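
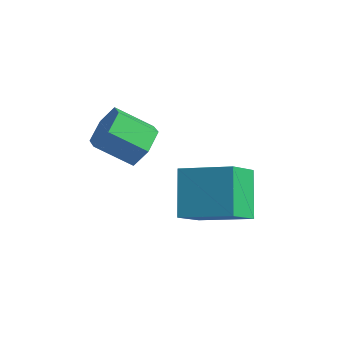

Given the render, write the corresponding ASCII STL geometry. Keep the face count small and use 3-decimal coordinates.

solid 
facet normal 0.733 0.411 -0.542
outer loop
vertex -2.223 -0.646 0.488
vertex -2.546 -0.909 -0.148
vertex -2.734 -0.222 0.118
endloop
endfacet
facet normal 0.103 0.721 0.685
outer loop
vertex -2.223 -0.646 0.488
vertex -2.734 -0.222 0.118
vertex -3.191 -1.188 1.204
endloop
endfacet
facet normal 0.102 0.722 0.685
outer loop
vertex -3.191 -1.188 1.204
vertex -2.734 -0.222 0.118
vertex -3.702 -0.764 0.833
endloop
endfacet
facet normal -0.734 -0.410 0.542
outer loop
vertex -3.191 -1.188 1.204
vertex -3.702 -0.764 0.833
vertex -3.514 -1.451 0.568
endloop
endfacet
facet normal 0.733 0.411 -0.542
outer loop
vertex -2.734 -0.222 0.118
vertex -2.546 -0.909 -0.148
vertex -3.057 -0.485 -0.518
endloop
endfacet
facet normal -0.531 0.844 -0.079
outer loop
vertex -2.734 -0.222 0.118
vertex -3.057 -0.485 -0.518
vertex -3.702 -0.764 0.833
endloop
endfacet
facet normal -0.531 0.844 -0.079
outer loop
vertex -3.702 -0.764 0.833
vertex -3.057 -0.485 -0.518
vertex -4.025 -1.027 0.197
endloop
endfacet
facet normal -0.734 -0.410 0.542
outer loop
vertex -3.702 -0.764 0.833
vertex -4.025 -1.027 0.197
vertex -3.514 -1.451 0.568
endloop
endfacet
facet normal 0.733 0.411 -0.542
outer loop
vertex -3.057 -0.485 -0.518
vertex -2.546 -0.909 -0.148
vertex -2.869 -1.172 -0.784
endloop
endfacet
facet normal -0.633 0.123 -0.764
outer loop
vertex -3.057 -0.485 -0.518
vertex -2.869 -1.172 -0.784
vertex -4.025 -1.027 0.197
endloop
endfacet
facet normal -0.633 0.121 -0.764
outer loop
vertex -4.025 -1.027 0.197
vertex -2.869 -1.172 -0.784
vertex -3.837 -1.714 -0.068
endloop
endfacet
facet normal -0.734 -0.410 0.542
outer loop
vertex -4.025 -1.027 0.197
vertex -3.837 -1.714 -0.068
vertex -3.514 -1.451 0.568
endloop
endfacet
facet normal 0.734 0.410 -0.542
outer loop
vertex -2.869 -1.172 -0.784
vertex -2.546 -0.909 -0.148
vertex -2.358 -1.596 -0.413
endloop
endfacet
facet normal -0.102 -0.722 -0.684
outer loop
vertex -2.869 -1.172 -0.784
vertex -2.358 -1.596 -0.413
vertex -3.837 -1.714 -0.068
endloop
endfacet
facet normal -0.102 -0.721 -0.685
outer loop
vertex -3.837 -1.714 -0.068
vertex -2.358 -1.596 -0.413
vertex -3.326 -2.138 0.302
endloop
endfacet
facet normal -0.733 -0.411 0.542
outer loop
vertex -3.837 -1.714 -0.068
vertex -3.326 -2.138 0.302
vertex -3.514 -1.451 0.568
endloop
endfacet
facet normal 0.734 0.410 -0.542
outer loop
vertex -2.358 -1.596 -0.413
vertex -2.546 -0.909 -0.148
vertex -2.035 -1.333 0.223
endloop
endfacet
facet normal 0.531 -0.844 0.079
outer loop
vertex -2.358 -1.596 -0.413
vertex -2.035 -1.333 0.223
vertex -3.326 -2.138 0.302
endloop
endfacet
facet normal 0.531 -0.844 0.079
outer loop
vertex -3.326 -2.138 0.302
vertex -2.035 -1.333 0.223
vertex -3.003 -1.875 0.938
endloop
endfacet
facet normal -0.733 -0.411 0.542
outer loop
vertex -3.326 -2.138 0.302
vertex -3.003 -1.875 0.938
vertex -3.514 -1.451 0.568
endloop
endfacet
facet normal 0.734 0.410 -0.542
outer loop
vertex -2.035 -1.333 0.223
vertex -2.546 -0.909 -0.148
vertex -2.223 -0.646 0.488
endloop
endfacet
facet normal 0.633 -0.122 0.765
outer loop
vertex -2.035 -1.333 0.223
vertex -2.223 -0.646 0.488
vertex -3.003 -1.875 0.938
endloop
endfacet
facet normal 0.634 -0.122 0.764
outer loop
vertex -3.003 -1.875 0.938
vertex -2.223 -0.646 0.488
vertex -3.191 -1.188 1.204
endloop
endfacet
facet normal -0.733 -0.411 0.542
outer loop
vertex -3.003 -1.875 0.938
vertex -3.191 -1.188 1.204
vertex -3.514 -1.451 0.568
endloop
endfacet
facet normal -0.881 -0.318 -0.351
outer loop
vertex -2.017 -0.043 -1.566
vertex -1.996 0.931 -2.501
vertex -1.246 -1.046 -2.594
endloop
endfacet
facet normal -0.016 -0.722 0.692
outer loop
vertex 0.296 -0.491 -1.979
vertex -2.017 -0.043 -1.566
vertex -1.246 -1.046 -2.594
endloop
endfacet
facet normal -0.881 -0.318 -0.352
outer loop
vertex -1.246 -1.046 -2.594
vertex -1.996 0.931 -2.501
vertex -1.224 -0.072 -3.528
endloop
endfacet
facet normal 0.473 -0.615 -0.631
outer loop
vertex -1.224 -0.072 -3.528
vertex 0.296 -0.491 -1.979
vertex -1.246 -1.046 -2.594
endloop
endfacet
facet normal -0.473 0.615 0.630
outer loop
vertex -2.017 -0.043 -1.566
vertex -0.454 1.486 -1.886
vertex -1.996 0.931 -2.501
endloop
endfacet
facet normal -0.016 -0.721 0.692
outer loop
vertex -0.476 0.512 -0.952
vertex -2.017 -0.043 -1.566
vertex 0.296 -0.491 -1.979
endloop
endfacet
facet normal -0.473 0.615 0.631
outer loop
vertex -0.476 0.512 -0.952
vertex -0.454 1.486 -1.886
vertex -2.017 -0.043 -1.566
endloop
endfacet
facet normal 0.016 0.721 -0.692
outer loop
vertex -1.996 0.931 -2.501
vertex -0.454 1.486 -1.886
vertex -1.224 -0.072 -3.528
endloop
endfacet
facet normal 0.473 -0.615 -0.631
outer loop
vertex 0.317 0.483 -2.914
vertex 0.296 -0.491 -1.979
vertex -1.224 -0.072 -3.528
endloop
endfacet
facet normal 0.016 0.722 -0.692
outer loop
vertex -1.224 -0.072 -3.528
vertex -0.454 1.486 -1.886
vertex 0.317 0.483 -2.914
endloop
endfacet
facet normal 0.881 0.318 0.351
outer loop
vertex 0.317 0.483 -2.914
vertex -0.476 0.512 -0.952
vertex 0.296 -0.491 -1.979
endloop
endfacet
facet normal 0.881 0.317 0.351
outer loop
vertex -0.454 1.486 -1.886
vertex -0.476 0.512 -0.952
vertex 0.317 0.483 -2.914
endloop
endfacet

endsolid


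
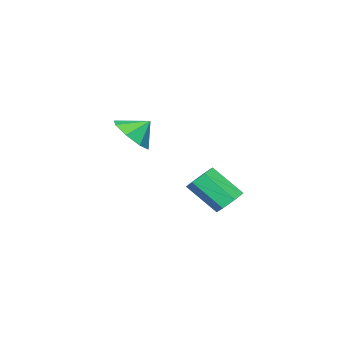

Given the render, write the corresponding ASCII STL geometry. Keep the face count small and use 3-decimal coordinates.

solid 
facet normal 0.557 -0.464 -0.689
outer loop
vertex 3.072 -2.408 2.947
vertex 2.377 -2.229 2.265
vertex 3.179 -1.749 2.59
endloop
endfacet
facet normal 0.243 0.431 0.869
outer loop
vertex 3.072 -2.408 2.947
vertex 3.179 -1.749 2.59
vertex 1.803 -1.751 2.975
endloop
endfacet
facet normal 0.557 -0.465 -0.688
outer loop
vertex 3.179 -1.749 2.59
vertex 2.377 -2.229 2.265
vertex 2.817 -1.371 2.042
endloop
endfacet
facet normal 0.138 0.856 0.499
outer loop
vertex 3.179 -1.749 2.59
vertex 2.817 -1.371 2.042
vertex 1.803 -1.751 2.975
endloop
endfacet
facet normal 0.556 -0.464 -0.689
outer loop
vertex 2.817 -1.371 2.042
vertex 2.377 -2.229 2.265
vertex 2.196 -1.496 1.625
endloop
endfacet
facet normal -0.263 0.959 0.105
outer loop
vertex 2.817 -1.371 2.042
vertex 2.196 -1.496 1.625
vertex 1.803 -1.751 2.975
endloop
endfacet
facet normal 0.557 -0.464 -0.689
outer loop
vertex 2.196 -1.496 1.625
vertex 2.377 -2.229 2.265
vertex 1.682 -2.05 1.583
endloop
endfacet
facet normal -0.727 0.681 -0.083
outer loop
vertex 2.196 -1.496 1.625
vertex 1.682 -2.05 1.583
vertex 1.803 -1.751 2.975
endloop
endfacet
facet normal 0.556 -0.465 -0.689
outer loop
vertex 1.682 -2.05 1.583
vertex 2.377 -2.229 2.265
vertex 1.574 -2.71 1.941
endloop
endfacet
facet normal -0.982 0.185 0.046
outer loop
vertex 1.682 -2.05 1.583
vertex 1.574 -2.71 1.941
vertex 1.803 -1.751 2.975
endloop
endfacet
facet normal 0.556 -0.464 -0.689
outer loop
vertex 1.574 -2.71 1.941
vertex 2.377 -2.229 2.265
vertex 1.937 -3.087 2.488
endloop
endfacet
facet normal -0.877 -0.240 0.417
outer loop
vertex 1.574 -2.71 1.941
vertex 1.937 -3.087 2.488
vertex 1.803 -1.751 2.975
endloop
endfacet
facet normal 0.556 -0.464 -0.689
outer loop
vertex 1.937 -3.087 2.488
vertex 2.377 -2.229 2.265
vertex 2.557 -2.963 2.905
endloop
endfacet
facet normal -0.476 -0.343 0.810
outer loop
vertex 1.937 -3.087 2.488
vertex 2.557 -2.963 2.905
vertex 1.803 -1.751 2.975
endloop
endfacet
facet normal 0.557 -0.464 -0.689
outer loop
vertex 2.557 -2.963 2.905
vertex 2.377 -2.229 2.265
vertex 3.072 -2.408 2.947
endloop
endfacet
facet normal -0.012 -0.065 0.998
outer loop
vertex 2.557 -2.963 2.905
vertex 3.072 -2.408 2.947
vertex 1.803 -1.751 2.975
endloop
endfacet
facet normal -0.263 0.677 -0.687
outer loop
vertex -2.239 -1.827 -3.21
vertex -2.792 -1.567 -2.742
vertex -2.06 -1.335 -2.794
endloop
endfacet
facet normal 0.927 -0.020 -0.375
outer loop
vertex -2.239 -1.827 -3.21
vertex -2.06 -1.335 -2.794
vertex -1.754 -3.072 -1.946
endloop
endfacet
facet normal 0.927 -0.020 -0.375
outer loop
vertex -1.754 -3.072 -1.946
vertex -2.06 -1.335 -2.794
vertex -1.575 -2.58 -1.53
endloop
endfacet
facet normal 0.264 -0.677 0.687
outer loop
vertex -1.754 -3.072 -1.946
vertex -1.575 -2.58 -1.53
vertex -2.308 -2.813 -1.478
endloop
endfacet
facet normal -0.263 0.677 -0.687
outer loop
vertex -2.06 -1.335 -2.794
vertex -2.792 -1.567 -2.742
vertex -2.433 -1.018 -2.339
endloop
endfacet
facet normal 0.787 0.563 0.253
outer loop
vertex -2.06 -1.335 -2.794
vertex -2.433 -1.018 -2.339
vertex -1.575 -2.58 -1.53
endloop
endfacet
facet normal 0.786 0.563 0.253
outer loop
vertex -1.575 -2.58 -1.53
vertex -2.433 -1.018 -2.339
vertex -1.948 -2.264 -1.075
endloop
endfacet
facet normal 0.264 -0.677 0.687
outer loop
vertex -1.575 -2.58 -1.53
vertex -1.948 -2.264 -1.075
vertex -2.308 -2.813 -1.478
endloop
endfacet
facet normal -0.263 0.677 -0.688
outer loop
vertex -2.433 -1.018 -2.339
vertex -2.792 -1.567 -2.742
vertex -3.077 -1.115 -2.188
endloop
endfacet
facet normal 0.053 0.721 0.691
outer loop
vertex -2.433 -1.018 -2.339
vertex -3.077 -1.115 -2.188
vertex -1.948 -2.264 -1.075
endloop
endfacet
facet normal 0.055 0.722 0.690
outer loop
vertex -1.948 -2.264 -1.075
vertex -3.077 -1.115 -2.188
vertex -2.592 -2.36 -0.923
endloop
endfacet
facet normal 0.263 -0.677 0.687
outer loop
vertex -1.948 -2.264 -1.075
vertex -2.592 -2.36 -0.923
vertex -2.308 -2.813 -1.478
endloop
endfacet
facet normal -0.263 0.677 -0.688
outer loop
vertex -3.077 -1.115 -2.188
vertex -2.792 -1.567 -2.742
vertex -3.506 -1.552 -2.454
endloop
endfacet
facet normal -0.720 0.337 0.607
outer loop
vertex -3.077 -1.115 -2.188
vertex -3.506 -1.552 -2.454
vertex -2.592 -2.36 -0.923
endloop
endfacet
facet normal -0.720 0.336 0.607
outer loop
vertex -2.592 -2.36 -0.923
vertex -3.506 -1.552 -2.454
vertex -3.021 -2.798 -1.189
endloop
endfacet
facet normal 0.264 -0.676 0.687
outer loop
vertex -2.592 -2.36 -0.923
vertex -3.021 -2.798 -1.189
vertex -2.308 -2.813 -1.478
endloop
endfacet
facet normal -0.263 0.677 -0.688
outer loop
vertex -3.506 -1.552 -2.454
vertex -2.792 -1.567 -2.742
vertex -3.398 -2.001 -2.937
endloop
endfacet
facet normal -0.951 -0.302 0.068
outer loop
vertex -3.506 -1.552 -2.454
vertex -3.398 -2.001 -2.937
vertex -3.021 -2.798 -1.189
endloop
endfacet
facet normal -0.951 -0.302 0.067
outer loop
vertex -3.021 -2.798 -1.189
vertex -3.398 -2.001 -2.937
vertex -2.913 -3.246 -1.672
endloop
endfacet
facet normal 0.264 -0.677 0.687
outer loop
vertex -3.021 -2.798 -1.189
vertex -2.913 -3.246 -1.672
vertex -2.308 -2.813 -1.478
endloop
endfacet
facet normal -0.264 0.677 -0.687
outer loop
vertex -3.398 -2.001 -2.937
vertex -2.792 -1.567 -2.742
vertex -2.834 -2.123 -3.274
endloop
endfacet
facet normal -0.467 -0.713 -0.523
outer loop
vertex -3.398 -2.001 -2.937
vertex -2.834 -2.123 -3.274
vertex -2.913 -3.246 -1.672
endloop
endfacet
facet normal -0.467 -0.713 -0.523
outer loop
vertex -2.913 -3.246 -1.672
vertex -2.834 -2.123 -3.274
vertex -2.349 -3.368 -2.009
endloop
endfacet
facet normal 0.264 -0.677 0.687
outer loop
vertex -2.913 -3.246 -1.672
vertex -2.349 -3.368 -2.009
vertex -2.308 -2.813 -1.478
endloop
endfacet
facet normal -0.263 0.677 -0.687
outer loop
vertex -2.834 -2.123 -3.274
vertex -2.792 -1.567 -2.742
vertex -2.239 -1.827 -3.21
endloop
endfacet
facet normal 0.370 -0.587 -0.720
outer loop
vertex -2.834 -2.123 -3.274
vertex -2.239 -1.827 -3.21
vertex -2.349 -3.368 -2.009
endloop
endfacet
facet normal 0.369 -0.588 -0.720
outer loop
vertex -2.349 -3.368 -2.009
vertex -2.239 -1.827 -3.21
vertex -1.754 -3.072 -1.946
endloop
endfacet
facet normal 0.264 -0.677 0.687
outer loop
vertex -2.349 -3.368 -2.009
vertex -1.754 -3.072 -1.946
vertex -2.308 -2.813 -1.478
endloop
endfacet

endsolid


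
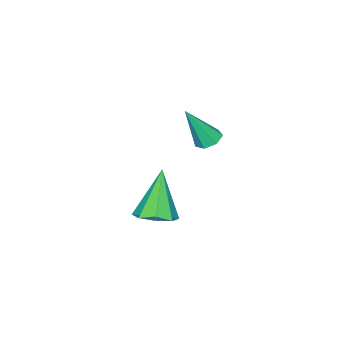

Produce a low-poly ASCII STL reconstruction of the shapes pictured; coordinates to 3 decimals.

solid 
facet normal 0.395 0.175 -0.902
outer loop
vertex 3.506 1.425 -3.954
vertex 2.968 0.978 -4.276
vertex 3.023 1.727 -4.107
endloop
endfacet
facet normal 0.253 0.728 0.637
outer loop
vertex 3.506 1.425 -3.954
vertex 3.023 1.727 -4.107
vertex 2.212 0.642 -2.544
endloop
endfacet
facet normal 0.395 0.175 -0.902
outer loop
vertex 3.023 1.727 -4.107
vertex 2.968 0.978 -4.276
vertex 2.508 1.59 -4.359
endloop
endfacet
facet normal -0.404 0.836 0.371
outer loop
vertex 3.023 1.727 -4.107
vertex 2.508 1.59 -4.359
vertex 2.212 0.642 -2.544
endloop
endfacet
facet normal 0.395 0.174 -0.902
outer loop
vertex 2.508 1.59 -4.359
vertex 2.968 0.978 -4.276
vertex 2.263 1.094 -4.562
endloop
endfacet
facet normal -0.906 0.418 0.071
outer loop
vertex 2.508 1.59 -4.359
vertex 2.263 1.094 -4.562
vertex 2.212 0.642 -2.544
endloop
endfacet
facet normal 0.395 0.175 -0.902
outer loop
vertex 2.263 1.094 -4.562
vertex 2.968 0.978 -4.276
vertex 2.431 0.53 -4.598
endloop
endfacet
facet normal -0.956 -0.279 -0.087
outer loop
vertex 2.263 1.094 -4.562
vertex 2.431 0.53 -4.598
vertex 2.212 0.642 -2.544
endloop
endfacet
facet normal 0.395 0.174 -0.902
outer loop
vertex 2.431 0.53 -4.598
vertex 2.968 0.978 -4.276
vertex 2.913 0.229 -4.445
endloop
endfacet
facet normal -0.527 -0.850 -0.010
outer loop
vertex 2.431 0.53 -4.598
vertex 2.913 0.229 -4.445
vertex 2.212 0.642 -2.544
endloop
endfacet
facet normal 0.393 0.175 -0.903
outer loop
vertex 2.913 0.229 -4.445
vertex 2.968 0.978 -4.276
vertex 3.428 0.366 -4.194
endloop
endfacet
facet normal 0.130 -0.958 0.256
outer loop
vertex 2.913 0.229 -4.445
vertex 3.428 0.366 -4.194
vertex 2.212 0.642 -2.544
endloop
endfacet
facet normal 0.394 0.175 -0.902
outer loop
vertex 3.428 0.366 -4.194
vertex 2.968 0.978 -4.276
vertex 3.674 0.862 -3.99
endloop
endfacet
facet normal 0.631 -0.541 0.556
outer loop
vertex 3.428 0.366 -4.194
vertex 3.674 0.862 -3.99
vertex 2.212 0.642 -2.544
endloop
endfacet
facet normal 0.394 0.175 -0.902
outer loop
vertex 3.674 0.862 -3.99
vertex 2.968 0.978 -4.276
vertex 3.506 1.425 -3.954
endloop
endfacet
facet normal 0.682 0.158 0.714
outer loop
vertex 3.674 0.862 -3.99
vertex 3.506 1.425 -3.954
vertex 2.212 0.642 -2.544
endloop
endfacet
facet normal -0.364 0.309 -0.879
outer loop
vertex 2.204 2.367 -0.776
vertex 1.746 2.18 -0.652
vertex 1.932 2.647 -0.565
endloop
endfacet
facet normal 0.774 0.600 0.201
outer loop
vertex 2.204 2.367 -0.776
vertex 1.932 2.647 -0.565
vertex 2.334 1.68 0.772
endloop
endfacet
facet normal -0.363 0.308 -0.879
outer loop
vertex 1.932 2.647 -0.565
vertex 1.746 2.18 -0.652
vertex 1.52 2.575 -0.42
endloop
endfacet
facet normal 0.059 0.817 0.573
outer loop
vertex 1.932 2.647 -0.565
vertex 1.52 2.575 -0.42
vertex 2.334 1.68 0.772
endloop
endfacet
facet normal -0.362 0.309 -0.879
outer loop
vertex 1.52 2.575 -0.42
vertex 1.746 2.18 -0.652
vertex 1.278 2.206 -0.45
endloop
endfacet
facet normal -0.627 0.355 0.694
outer loop
vertex 1.52 2.575 -0.42
vertex 1.278 2.206 -0.45
vertex 2.334 1.68 0.772
endloop
endfacet
facet normal -0.363 0.307 -0.880
outer loop
vertex 1.278 2.206 -0.45
vertex 1.746 2.18 -0.652
vertex 1.388 1.817 -0.631
endloop
endfacet
facet normal -0.765 -0.437 0.473
outer loop
vertex 1.278 2.206 -0.45
vertex 1.388 1.817 -0.631
vertex 2.334 1.68 0.772
endloop
endfacet
facet normal -0.365 0.309 -0.878
outer loop
vertex 1.388 1.817 -0.631
vertex 1.746 2.18 -0.652
vertex 1.767 1.702 -0.829
endloop
endfacet
facet normal -0.253 -0.965 0.076
outer loop
vertex 1.388 1.817 -0.631
vertex 1.767 1.702 -0.829
vertex 2.334 1.68 0.772
endloop
endfacet
facet normal -0.364 0.309 -0.879
outer loop
vertex 1.767 1.702 -0.829
vertex 1.746 2.18 -0.652
vertex 2.13 1.947 -0.893
endloop
endfacet
facet normal 0.524 -0.828 -0.197
outer loop
vertex 1.767 1.702 -0.829
vertex 2.13 1.947 -0.893
vertex 2.334 1.68 0.772
endloop
endfacet
facet normal -0.364 0.309 -0.879
outer loop
vertex 2.13 1.947 -0.893
vertex 1.746 2.18 -0.652
vertex 2.204 2.367 -0.776
endloop
endfacet
facet normal 0.981 -0.133 -0.142
outer loop
vertex 2.13 1.947 -0.893
vertex 2.204 2.367 -0.776
vertex 2.334 1.68 0.772
endloop
endfacet

endsolid


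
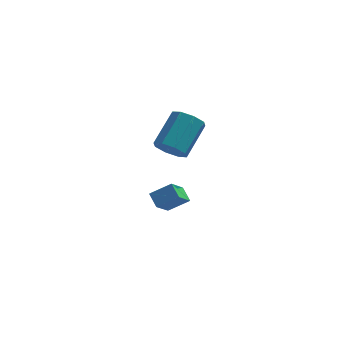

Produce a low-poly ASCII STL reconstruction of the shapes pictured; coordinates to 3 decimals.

solid 
facet normal -0.839 -0.148 -0.523
outer loop
vertex -2.606 2.903 -2.305
vertex -2.128 4.023 -3.388
vertex -2.18 2.242 -2.802
endloop
endfacet
facet normal -0.293 -0.688 0.664
outer loop
vertex -1.072 2.437 -2.112
vertex -2.606 2.903 -2.305
vertex -2.18 2.242 -2.802
endloop
endfacet
facet normal -0.840 -0.147 -0.522
outer loop
vertex -2.18 2.242 -2.802
vertex -2.128 4.023 -3.388
vertex -1.703 3.362 -3.885
endloop
endfacet
facet normal 0.458 -0.711 -0.534
outer loop
vertex -1.703 3.362 -3.885
vertex -1.072 2.437 -2.112
vertex -2.18 2.242 -2.802
endloop
endfacet
facet normal -0.458 0.711 0.534
outer loop
vertex -2.606 2.903 -2.305
vertex -1.02 4.218 -2.698
vertex -2.128 4.023 -3.388
endloop
endfacet
facet normal -0.293 -0.688 0.664
outer loop
vertex -1.497 3.098 -1.615
vertex -2.606 2.903 -2.305
vertex -1.072 2.437 -2.112
endloop
endfacet
facet normal -0.457 0.711 0.534
outer loop
vertex -1.497 3.098 -1.615
vertex -1.02 4.218 -2.698
vertex -2.606 2.903 -2.305
endloop
endfacet
facet normal 0.293 0.688 -0.664
outer loop
vertex -2.128 4.023 -3.388
vertex -1.02 4.218 -2.698
vertex -1.703 3.362 -3.885
endloop
endfacet
facet normal 0.457 -0.711 -0.534
outer loop
vertex -0.594 3.557 -3.195
vertex -1.072 2.437 -2.112
vertex -1.703 3.362 -3.885
endloop
endfacet
facet normal 0.292 0.688 -0.664
outer loop
vertex -1.703 3.362 -3.885
vertex -1.02 4.218 -2.698
vertex -0.594 3.557 -3.195
endloop
endfacet
facet normal 0.840 0.147 0.523
outer loop
vertex -0.594 3.557 -3.195
vertex -1.497 3.098 -1.615
vertex -1.072 2.437 -2.112
endloop
endfacet
facet normal 0.840 0.148 0.523
outer loop
vertex -1.02 4.218 -2.698
vertex -1.497 3.098 -1.615
vertex -0.594 3.557 -3.195
endloop
endfacet
facet normal -0.358 -0.730 -0.583
outer loop
vertex -0.589 0.483 2.525
vertex -1.368 0.958 2.408
vertex -0.561 0.913 1.969
endloop
endfacet
facet normal 0.933 -0.306 -0.189
outer loop
vertex -0.589 0.483 2.525
vertex -0.561 0.913 1.969
vertex 0.187 2.067 3.79
endloop
endfacet
facet normal 0.933 -0.306 -0.189
outer loop
vertex 0.187 2.067 3.79
vertex -0.561 0.913 1.969
vertex 0.215 2.497 3.233
endloop
endfacet
facet normal 0.357 0.731 0.582
outer loop
vertex 0.187 2.067 3.79
vertex 0.215 2.497 3.233
vertex -0.592 2.542 3.672
endloop
endfacet
facet normal -0.358 -0.730 -0.583
outer loop
vertex -0.561 0.913 1.969
vertex -1.368 0.958 2.408
vertex -1.005 1.37 1.669
endloop
endfacet
facet normal 0.689 0.215 -0.692
outer loop
vertex -0.561 0.913 1.969
vertex -1.005 1.37 1.669
vertex 0.215 2.497 3.233
endloop
endfacet
facet normal 0.688 0.216 -0.692
outer loop
vertex 0.215 2.497 3.233
vertex -1.005 1.37 1.669
vertex -0.229 2.954 2.934
endloop
endfacet
facet normal 0.358 0.729 0.583
outer loop
vertex 0.215 2.497 3.233
vertex -0.229 2.954 2.934
vertex -0.592 2.542 3.672
endloop
endfacet
facet normal -0.358 -0.730 -0.583
outer loop
vertex -1.005 1.37 1.669
vertex -1.368 0.958 2.408
vertex -1.662 1.585 1.803
endloop
endfacet
facet normal 0.039 0.612 -0.790
outer loop
vertex -1.005 1.37 1.669
vertex -1.662 1.585 1.803
vertex -0.229 2.954 2.934
endloop
endfacet
facet normal 0.040 0.611 -0.790
outer loop
vertex -0.229 2.954 2.934
vertex -1.662 1.585 1.803
vertex -0.886 3.169 3.067
endloop
endfacet
facet normal 0.357 0.730 0.583
outer loop
vertex -0.229 2.954 2.934
vertex -0.886 3.169 3.067
vertex -0.592 2.542 3.672
endloop
endfacet
facet normal -0.357 -0.730 -0.583
outer loop
vertex -1.662 1.585 1.803
vertex -1.368 0.958 2.408
vertex -2.147 1.433 2.29
endloop
endfacet
facet normal -0.631 0.649 -0.426
outer loop
vertex -1.662 1.585 1.803
vertex -2.147 1.433 2.29
vertex -0.886 3.169 3.067
endloop
endfacet
facet normal -0.631 0.649 -0.425
outer loop
vertex -0.886 3.169 3.067
vertex -2.147 1.433 2.29
vertex -1.371 3.017 3.555
endloop
endfacet
facet normal 0.358 0.730 0.583
outer loop
vertex -0.886 3.169 3.067
vertex -1.371 3.017 3.555
vertex -0.592 2.542 3.672
endloop
endfacet
facet normal -0.357 -0.731 -0.582
outer loop
vertex -2.147 1.433 2.29
vertex -1.368 0.958 2.408
vertex -2.175 1.003 2.847
endloop
endfacet
facet normal -0.933 0.306 0.189
outer loop
vertex -2.147 1.433 2.29
vertex -2.175 1.003 2.847
vertex -1.371 3.017 3.555
endloop
endfacet
facet normal -0.933 0.306 0.190
outer loop
vertex -1.371 3.017 3.555
vertex -2.175 1.003 2.847
vertex -1.399 2.587 4.111
endloop
endfacet
facet normal 0.358 0.730 0.583
outer loop
vertex -1.371 3.017 3.555
vertex -1.399 2.587 4.111
vertex -0.592 2.542 3.672
endloop
endfacet
facet normal -0.358 -0.729 -0.583
outer loop
vertex -2.175 1.003 2.847
vertex -1.368 0.958 2.408
vertex -1.731 0.546 3.146
endloop
endfacet
facet normal -0.688 -0.216 0.693
outer loop
vertex -2.175 1.003 2.847
vertex -1.731 0.546 3.146
vertex -1.399 2.587 4.111
endloop
endfacet
facet normal -0.689 -0.215 0.692
outer loop
vertex -1.399 2.587 4.111
vertex -1.731 0.546 3.146
vertex -0.955 2.13 4.411
endloop
endfacet
facet normal 0.358 0.730 0.583
outer loop
vertex -1.399 2.587 4.111
vertex -0.955 2.13 4.411
vertex -0.592 2.542 3.672
endloop
endfacet
facet normal -0.357 -0.730 -0.583
outer loop
vertex -1.731 0.546 3.146
vertex -1.368 0.958 2.408
vertex -1.074 0.331 3.013
endloop
endfacet
facet normal -0.040 -0.611 0.790
outer loop
vertex -1.731 0.546 3.146
vertex -1.074 0.331 3.013
vertex -0.955 2.13 4.411
endloop
endfacet
facet normal -0.039 -0.612 0.790
outer loop
vertex -0.955 2.13 4.411
vertex -1.074 0.331 3.013
vertex -0.298 1.915 4.277
endloop
endfacet
facet normal 0.358 0.730 0.583
outer loop
vertex -0.955 2.13 4.411
vertex -0.298 1.915 4.277
vertex -0.592 2.542 3.672
endloop
endfacet
facet normal -0.358 -0.730 -0.583
outer loop
vertex -1.074 0.331 3.013
vertex -1.368 0.958 2.408
vertex -0.589 0.483 2.525
endloop
endfacet
facet normal 0.631 -0.649 0.425
outer loop
vertex -1.074 0.331 3.013
vertex -0.589 0.483 2.525
vertex -0.298 1.915 4.277
endloop
endfacet
facet normal 0.631 -0.649 0.426
outer loop
vertex -0.298 1.915 4.277
vertex -0.589 0.483 2.525
vertex 0.187 2.067 3.79
endloop
endfacet
facet normal 0.357 0.730 0.583
outer loop
vertex -0.298 1.915 4.277
vertex 0.187 2.067 3.79
vertex -0.592 2.542 3.672
endloop
endfacet

endsolid


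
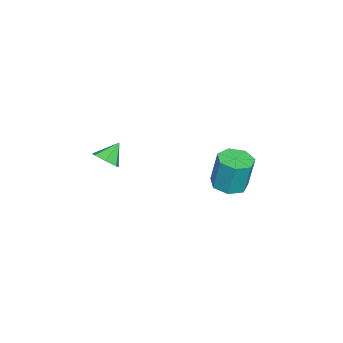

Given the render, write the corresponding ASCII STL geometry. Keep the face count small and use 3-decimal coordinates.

solid 
facet normal -0.017 -0.176 -0.984
outer loop
vertex -1.546 1.365 -3.944
vertex -2.477 1.179 -3.895
vertex -2.046 2.012 -4.051
endloop
endfacet
facet normal 0.795 0.595 -0.120
outer loop
vertex -1.546 1.365 -3.944
vertex -2.046 2.012 -4.051
vertex -1.513 1.706 -2.035
endloop
endfacet
facet normal 0.795 0.595 -0.120
outer loop
vertex -1.513 1.706 -2.035
vertex -2.046 2.012 -4.051
vertex -2.013 2.353 -2.142
endloop
endfacet
facet normal 0.018 0.177 0.984
outer loop
vertex -1.513 1.706 -2.035
vertex -2.013 2.353 -2.142
vertex -2.443 1.521 -1.985
endloop
endfacet
facet normal -0.017 -0.175 -0.984
outer loop
vertex -2.046 2.012 -4.051
vertex -2.477 1.179 -3.895
vertex -2.87 2.032 -4.04
endloop
endfacet
facet normal 0.022 0.984 -0.176
outer loop
vertex -2.046 2.012 -4.051
vertex -2.87 2.032 -4.04
vertex -2.013 2.353 -2.142
endloop
endfacet
facet normal 0.022 0.984 -0.176
outer loop
vertex -2.013 2.353 -2.142
vertex -2.87 2.032 -4.04
vertex -2.837 2.373 -2.131
endloop
endfacet
facet normal 0.017 0.177 0.984
outer loop
vertex -2.013 2.353 -2.142
vertex -2.837 2.373 -2.131
vertex -2.443 1.521 -1.985
endloop
endfacet
facet normal -0.017 -0.175 -0.984
outer loop
vertex -2.87 2.032 -4.04
vertex -2.477 1.179 -3.895
vertex -3.398 1.41 -3.92
endloop
endfacet
facet normal -0.768 0.633 -0.100
outer loop
vertex -2.87 2.032 -4.04
vertex -3.398 1.41 -3.92
vertex -2.837 2.373 -2.131
endloop
endfacet
facet normal -0.768 0.633 -0.100
outer loop
vertex -2.837 2.373 -2.131
vertex -3.398 1.41 -3.92
vertex -3.365 1.751 -2.01
endloop
endfacet
facet normal 0.017 0.177 0.984
outer loop
vertex -2.837 2.373 -2.131
vertex -3.365 1.751 -2.01
vertex -2.443 1.521 -1.985
endloop
endfacet
facet normal -0.017 -0.175 -0.984
outer loop
vertex -3.398 1.41 -3.92
vertex -2.477 1.179 -3.895
vertex -3.232 0.614 -3.781
endloop
endfacet
facet normal -0.979 -0.195 0.052
outer loop
vertex -3.398 1.41 -3.92
vertex -3.232 0.614 -3.781
vertex -3.365 1.751 -2.01
endloop
endfacet
facet normal -0.979 -0.195 0.052
outer loop
vertex -3.365 1.751 -2.01
vertex -3.232 0.614 -3.781
vertex -3.199 0.956 -1.871
endloop
endfacet
facet normal 0.017 0.176 0.984
outer loop
vertex -3.365 1.751 -2.01
vertex -3.199 0.956 -1.871
vertex -2.443 1.521 -1.985
endloop
endfacet
facet normal -0.017 -0.176 -0.984
outer loop
vertex -3.232 0.614 -3.781
vertex -2.477 1.179 -3.895
vertex -2.497 0.244 -3.727
endloop
endfacet
facet normal -0.453 -0.876 0.165
outer loop
vertex -3.232 0.614 -3.781
vertex -2.497 0.244 -3.727
vertex -3.199 0.956 -1.871
endloop
endfacet
facet normal -0.453 -0.876 0.165
outer loop
vertex -3.199 0.956 -1.871
vertex -2.497 0.244 -3.727
vertex -2.464 0.586 -1.818
endloop
endfacet
facet normal 0.017 0.175 0.984
outer loop
vertex -3.199 0.956 -1.871
vertex -2.464 0.586 -1.818
vertex -2.443 1.521 -1.985
endloop
endfacet
facet normal -0.017 -0.176 -0.984
outer loop
vertex -2.497 0.244 -3.727
vertex -2.477 1.179 -3.895
vertex -1.747 0.579 -3.8
endloop
endfacet
facet normal 0.415 -0.897 0.153
outer loop
vertex -2.497 0.244 -3.727
vertex -1.747 0.579 -3.8
vertex -2.464 0.586 -1.818
endloop
endfacet
facet normal 0.414 -0.897 0.153
outer loop
vertex -2.464 0.586 -1.818
vertex -1.747 0.579 -3.8
vertex -1.714 0.92 -1.891
endloop
endfacet
facet normal 0.018 0.175 0.984
outer loop
vertex -2.464 0.586 -1.818
vertex -1.714 0.92 -1.891
vertex -2.443 1.521 -1.985
endloop
endfacet
facet normal -0.017 -0.176 -0.984
outer loop
vertex -1.747 0.579 -3.8
vertex -2.477 1.179 -3.895
vertex -1.546 1.365 -3.944
endloop
endfacet
facet normal 0.970 -0.243 0.027
outer loop
vertex -1.747 0.579 -3.8
vertex -1.546 1.365 -3.944
vertex -1.714 0.92 -1.891
endloop
endfacet
facet normal 0.970 -0.243 0.027
outer loop
vertex -1.714 0.92 -1.891
vertex -1.546 1.365 -3.944
vertex -1.513 1.706 -2.035
endloop
endfacet
facet normal 0.018 0.176 0.984
outer loop
vertex -1.714 0.92 -1.891
vertex -1.513 1.706 -2.035
vertex -2.443 1.521 -1.985
endloop
endfacet
facet normal 0.627 -0.370 -0.686
outer loop
vertex 4.424 -2.777 1.843
vertex 3.863 -2.965 1.432
vertex 4.231 -2.346 1.434
endloop
endfacet
facet normal 0.319 0.724 0.612
outer loop
vertex 4.424 -2.777 1.843
vertex 4.231 -2.346 1.434
vertex 3.137 -2.535 2.228
endloop
endfacet
facet normal 0.626 -0.370 -0.686
outer loop
vertex 4.231 -2.346 1.434
vertex 3.863 -2.965 1.432
vertex 3.761 -2.381 1.024
endloop
endfacet
facet normal -0.127 0.990 0.061
outer loop
vertex 4.231 -2.346 1.434
vertex 3.761 -2.381 1.024
vertex 3.137 -2.535 2.228
endloop
endfacet
facet normal 0.627 -0.370 -0.686
outer loop
vertex 3.761 -2.381 1.024
vertex 3.863 -2.965 1.432
vertex 3.368 -2.856 0.921
endloop
endfacet
facet normal -0.708 0.647 -0.284
outer loop
vertex 3.761 -2.381 1.024
vertex 3.368 -2.856 0.921
vertex 3.137 -2.535 2.228
endloop
endfacet
facet normal 0.626 -0.371 -0.686
outer loop
vertex 3.368 -2.856 0.921
vertex 3.863 -2.965 1.432
vertex 3.348 -3.413 1.204
endloop
endfacet
facet normal -0.986 -0.047 -0.163
outer loop
vertex 3.368 -2.856 0.921
vertex 3.348 -3.413 1.204
vertex 3.137 -2.535 2.228
endloop
endfacet
facet normal 0.626 -0.371 -0.686
outer loop
vertex 3.348 -3.413 1.204
vertex 3.863 -2.965 1.432
vertex 3.715 -3.633 1.658
endloop
endfacet
facet normal -0.752 -0.569 0.333
outer loop
vertex 3.348 -3.413 1.204
vertex 3.715 -3.633 1.658
vertex 3.137 -2.535 2.228
endloop
endfacet
facet normal 0.627 -0.371 -0.685
outer loop
vertex 3.715 -3.633 1.658
vertex 3.863 -2.965 1.432
vertex 4.194 -3.35 1.943
endloop
endfacet
facet normal -0.183 -0.527 0.830
outer loop
vertex 3.715 -3.633 1.658
vertex 4.194 -3.35 1.943
vertex 3.137 -2.535 2.228
endloop
endfacet
facet normal 0.627 -0.371 -0.685
outer loop
vertex 4.194 -3.35 1.943
vertex 3.863 -2.965 1.432
vertex 4.424 -2.777 1.843
endloop
endfacet
facet normal 0.295 0.048 0.954
outer loop
vertex 4.194 -3.35 1.943
vertex 4.424 -2.777 1.843
vertex 3.137 -2.535 2.228
endloop
endfacet

endsolid


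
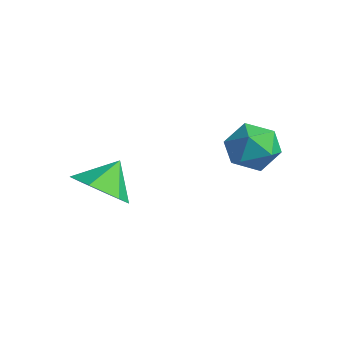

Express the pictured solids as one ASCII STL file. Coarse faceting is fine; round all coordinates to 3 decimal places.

solid 
facet normal 0.142 -0.700 -0.700
outer loop
vertex -0.792 0.697 -1.793
vertex -1.392 0.056 -1.274
vertex -1.795 0.677 -1.976
endloop
endfacet
facet normal 0.009 0.988 -0.157
outer loop
vertex -0.792 0.697 -1.793
vertex -1.795 0.677 -1.976
vertex -1.568 0.924 -0.406
endloop
endfacet
facet normal 0.142 -0.700 -0.700
outer loop
vertex -1.795 0.677 -1.976
vertex -1.392 0.056 -1.274
vertex -2.395 0.036 -1.457
endloop
endfacet
facet normal -0.731 0.683 -0.002
outer loop
vertex -1.795 0.677 -1.976
vertex -2.395 0.036 -1.457
vertex -1.568 0.924 -0.406
endloop
endfacet
facet normal 0.142 -0.700 -0.700
outer loop
vertex -2.395 0.036 -1.457
vertex -1.392 0.056 -1.274
vertex -1.992 -0.585 -0.755
endloop
endfacet
facet normal -0.822 0.101 0.561
outer loop
vertex -2.395 0.036 -1.457
vertex -1.992 -0.585 -0.755
vertex -1.568 0.924 -0.406
endloop
endfacet
facet normal 0.142 -0.700 -0.700
outer loop
vertex -1.992 -0.585 -0.755
vertex -1.392 0.056 -1.274
vertex -0.989 -0.565 -0.572
endloop
endfacet
facet normal -0.173 -0.175 0.969
outer loop
vertex -1.992 -0.585 -0.755
vertex -0.989 -0.565 -0.572
vertex -1.568 0.924 -0.406
endloop
endfacet
facet normal 0.142 -0.700 -0.700
outer loop
vertex -0.989 -0.565 -0.572
vertex -1.392 0.056 -1.274
vertex -0.389 0.076 -1.091
endloop
endfacet
facet normal 0.566 0.129 0.814
outer loop
vertex -0.989 -0.565 -0.572
vertex -0.389 0.076 -1.091
vertex -1.568 0.924 -0.406
endloop
endfacet
facet normal 0.142 -0.700 -0.700
outer loop
vertex -0.389 0.076 -1.091
vertex -1.392 0.056 -1.274
vertex -0.792 0.697 -1.793
endloop
endfacet
facet normal 0.657 0.711 0.251
outer loop
vertex -0.389 0.076 -1.091
vertex -0.792 0.697 -1.793
vertex -1.568 0.924 -0.406
endloop
endfacet
facet normal -0.850 0.408 0.334
outer loop
vertex 0.549 3.549 0.646
vertex 0.926 3.638 1.498
vertex 1.012 4.329 0.873
endloop
endfacet
facet normal -0.753 0.551 -0.358
outer loop
vertex 0.549 3.549 0.646
vertex 1.012 4.329 0.873
vertex 1.131 3.943 0.029
endloop
endfacet
facet normal -0.704 -0.069 -0.707
outer loop
vertex 0.549 3.549 0.646
vertex 1.131 3.943 0.029
vertex 1.118 3.013 0.132
endloop
endfacet
facet normal -0.770 -0.595 -0.232
outer loop
vertex 0.549 3.549 0.646
vertex 1.118 3.013 0.132
vertex 0.991 2.824 1.04
endloop
endfacet
facet normal -0.860 -0.301 0.412
outer loop
vertex 0.549 3.549 0.646
vertex 0.991 2.824 1.04
vertex 0.926 3.638 1.498
endloop
endfacet
facet normal -0.131 0.894 -0.428
outer loop
vertex 1.131 3.943 0.029
vertex 1.012 4.329 0.873
vertex 1.869 4.276 0.5
endloop
endfacet
facet normal -0.288 0.662 0.692
outer loop
vertex 1.012 4.329 0.873
vertex 0.926 3.638 1.498
vertex 1.742 4.087 1.408
endloop
endfacet
facet normal -0.304 -0.485 0.820
outer loop
vertex 0.926 3.638 1.498
vertex 0.991 2.824 1.04
vertex 1.729 3.157 1.511
endloop
endfacet
facet normal -0.156 -0.962 -0.222
outer loop
vertex 0.991 2.824 1.04
vertex 1.118 3.013 0.132
vertex 1.848 2.771 0.667
endloop
endfacet
facet normal -0.049 -0.109 -0.993
outer loop
vertex 1.118 3.013 0.132
vertex 1.131 3.943 0.029
vertex 1.934 3.462 0.042
endloop
endfacet
facet normal 0.770 0.595 0.232
outer loop
vertex 2.311 3.551 0.894
vertex 1.869 4.276 0.5
vertex 1.742 4.087 1.408
endloop
endfacet
facet normal 0.704 0.069 0.707
outer loop
vertex 2.311 3.551 0.894
vertex 1.742 4.087 1.408
vertex 1.729 3.157 1.511
endloop
endfacet
facet normal 0.753 -0.551 0.358
outer loop
vertex 2.311 3.551 0.894
vertex 1.729 3.157 1.511
vertex 1.848 2.771 0.667
endloop
endfacet
facet normal 0.850 -0.408 -0.334
outer loop
vertex 2.311 3.551 0.894
vertex 1.848 2.771 0.667
vertex 1.934 3.462 0.042
endloop
endfacet
facet normal 0.860 0.301 -0.412
outer loop
vertex 2.311 3.551 0.894
vertex 1.934 3.462 0.042
vertex 1.869 4.276 0.5
endloop
endfacet
facet normal 0.156 0.962 0.222
outer loop
vertex 1.742 4.087 1.408
vertex 1.869 4.276 0.5
vertex 1.012 4.329 0.873
endloop
endfacet
facet normal 0.049 0.109 0.993
outer loop
vertex 1.729 3.157 1.511
vertex 1.742 4.087 1.408
vertex 0.926 3.638 1.498
endloop
endfacet
facet normal 0.131 -0.894 0.428
outer loop
vertex 1.848 2.771 0.667
vertex 1.729 3.157 1.511
vertex 0.991 2.824 1.04
endloop
endfacet
facet normal 0.288 -0.662 -0.692
outer loop
vertex 1.934 3.462 0.042
vertex 1.848 2.771 0.667
vertex 1.118 3.013 0.132
endloop
endfacet
facet normal 0.304 0.485 -0.820
outer loop
vertex 1.869 4.276 0.5
vertex 1.934 3.462 0.042
vertex 1.131 3.943 0.029
endloop
endfacet

endsolid


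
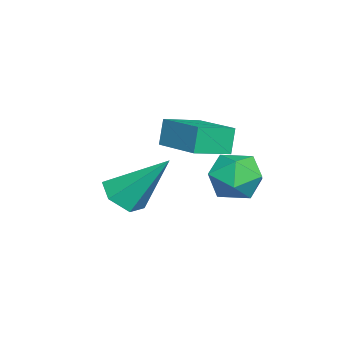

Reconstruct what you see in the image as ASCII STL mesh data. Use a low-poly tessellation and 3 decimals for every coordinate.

solid 
facet normal -0.848 0.500 0.178
outer loop
vertex -1.686 0.077 -2.648
vertex -2.076 -0.674 -2.395
vertex -1.656 -0.173 -1.801
endloop
endfacet
facet normal -0.280 0.918 0.281
outer loop
vertex -1.686 0.077 -2.648
vertex -1.656 -0.173 -1.801
vertex -0.938 0.164 -2.188
endloop
endfacet
facet normal 0.092 0.941 -0.327
outer loop
vertex -1.686 0.077 -2.648
vertex -0.938 0.164 -2.188
vertex -0.912 -0.128 -3.021
endloop
endfacet
facet normal -0.248 0.535 -0.808
outer loop
vertex -1.686 0.077 -2.648
vertex -0.912 -0.128 -3.021
vertex -1.616 -0.647 -3.149
endloop
endfacet
facet normal -0.828 0.263 -0.496
outer loop
vertex -1.686 0.077 -2.648
vertex -1.616 -0.647 -3.149
vertex -2.076 -0.674 -2.395
endloop
endfacet
facet normal 0.132 0.614 0.778
outer loop
vertex -0.938 0.164 -2.188
vertex -1.656 -0.173 -1.801
vertex -0.864 -0.533 -1.651
endloop
endfacet
facet normal -0.789 -0.064 0.611
outer loop
vertex -1.656 -0.173 -1.801
vertex -2.076 -0.674 -2.395
vertex -1.568 -1.052 -1.779
endloop
endfacet
facet normal -0.756 -0.448 -0.477
outer loop
vertex -2.076 -0.674 -2.395
vertex -1.616 -0.647 -3.149
vertex -1.542 -1.344 -2.612
endloop
endfacet
facet normal 0.183 -0.006 -0.983
outer loop
vertex -1.616 -0.647 -3.149
vertex -0.912 -0.128 -3.021
vertex -0.824 -1.007 -2.999
endloop
endfacet
facet normal 0.732 0.650 -0.205
outer loop
vertex -0.912 -0.128 -3.021
vertex -0.938 0.164 -2.188
vertex -0.404 -0.506 -2.405
endloop
endfacet
facet normal 0.248 -0.535 0.808
outer loop
vertex -0.794 -1.257 -2.152
vertex -0.864 -0.533 -1.651
vertex -1.568 -1.052 -1.779
endloop
endfacet
facet normal -0.092 -0.941 0.327
outer loop
vertex -0.794 -1.257 -2.152
vertex -1.568 -1.052 -1.779
vertex -1.542 -1.344 -2.612
endloop
endfacet
facet normal 0.280 -0.918 -0.281
outer loop
vertex -0.794 -1.257 -2.152
vertex -1.542 -1.344 -2.612
vertex -0.824 -1.007 -2.999
endloop
endfacet
facet normal 0.848 -0.500 -0.178
outer loop
vertex -0.794 -1.257 -2.152
vertex -0.824 -1.007 -2.999
vertex -0.404 -0.506 -2.405
endloop
endfacet
facet normal 0.828 -0.263 0.496
outer loop
vertex -0.794 -1.257 -2.152
vertex -0.404 -0.506 -2.405
vertex -0.864 -0.533 -1.651
endloop
endfacet
facet normal -0.183 0.006 0.983
outer loop
vertex -1.568 -1.052 -1.779
vertex -0.864 -0.533 -1.651
vertex -1.656 -0.173 -1.801
endloop
endfacet
facet normal -0.732 -0.650 0.205
outer loop
vertex -1.542 -1.344 -2.612
vertex -1.568 -1.052 -1.779
vertex -2.076 -0.674 -2.395
endloop
endfacet
facet normal -0.132 -0.614 -0.778
outer loop
vertex -0.824 -1.007 -2.999
vertex -1.542 -1.344 -2.612
vertex -1.616 -0.647 -3.149
endloop
endfacet
facet normal 0.789 0.064 -0.611
outer loop
vertex -0.404 -0.506 -2.405
vertex -0.824 -1.007 -2.999
vertex -0.912 -0.128 -3.021
endloop
endfacet
facet normal 0.756 0.448 0.477
outer loop
vertex -0.864 -0.533 -1.651
vertex -0.404 -0.506 -2.405
vertex -0.938 0.164 -2.188
endloop
endfacet
facet normal -0.694 -0.699 -0.174
outer loop
vertex 0.049 -2.296 0.175
vertex -0.71 -1.464 -0.141
vertex 0.315 -2.359 -0.63
endloop
endfacet
facet normal 0.649 -0.712 0.270
outer loop
vertex 1.39 -1.276 -0.359
vertex 0.049 -2.296 0.175
vertex 0.315 -2.359 -0.63
endloop
endfacet
facet normal -0.694 -0.699 -0.174
outer loop
vertex 0.315 -2.359 -0.63
vertex -0.71 -1.464 -0.141
vertex -0.444 -1.527 -0.946
endloop
endfacet
facet normal 0.313 -0.074 -0.947
outer loop
vertex -0.444 -1.527 -0.946
vertex 1.39 -1.276 -0.359
vertex 0.315 -2.359 -0.63
endloop
endfacet
facet normal -0.313 0.074 0.947
outer loop
vertex 0.049 -2.296 0.175
vertex 0.365 -0.381 0.13
vertex -0.71 -1.464 -0.141
endloop
endfacet
facet normal 0.649 -0.712 0.270
outer loop
vertex 1.124 -1.213 0.446
vertex 0.049 -2.296 0.175
vertex 1.39 -1.276 -0.359
endloop
endfacet
facet normal -0.313 0.074 0.947
outer loop
vertex 1.124 -1.213 0.446
vertex 0.365 -0.381 0.13
vertex 0.049 -2.296 0.175
endloop
endfacet
facet normal -0.649 0.712 -0.270
outer loop
vertex -0.71 -1.464 -0.141
vertex 0.365 -0.381 0.13
vertex -0.444 -1.527 -0.946
endloop
endfacet
facet normal 0.313 -0.074 -0.947
outer loop
vertex 0.631 -0.444 -0.675
vertex 1.39 -1.276 -0.359
vertex -0.444 -1.527 -0.946
endloop
endfacet
facet normal -0.649 0.712 -0.270
outer loop
vertex -0.444 -1.527 -0.946
vertex 0.365 -0.381 0.13
vertex 0.631 -0.444 -0.675
endloop
endfacet
facet normal 0.694 0.699 0.174
outer loop
vertex 0.631 -0.444 -0.675
vertex 1.124 -1.213 0.446
vertex 1.39 -1.276 -0.359
endloop
endfacet
facet normal 0.694 0.699 0.174
outer loop
vertex 0.365 -0.381 0.13
vertex 1.124 -1.213 0.446
vertex 0.631 -0.444 -0.675
endloop
endfacet
facet normal -0.068 -0.653 -0.755
outer loop
vertex -0.729 -3.357 -3.747
vertex -1.338 -3.659 -3.431
vertex -1.409 -3.091 -3.916
endloop
endfacet
facet normal 0.416 0.839 -0.351
outer loop
vertex -0.729 -3.357 -3.747
vertex -1.409 -3.091 -3.916
vertex -1.202 -2.361 -1.929
endloop
endfacet
facet normal -0.069 -0.653 -0.754
outer loop
vertex -1.409 -3.091 -3.916
vertex -1.338 -3.659 -3.431
vertex -2.019 -3.392 -3.6
endloop
endfacet
facet normal -0.528 0.814 -0.244
outer loop
vertex -1.409 -3.091 -3.916
vertex -2.019 -3.392 -3.6
vertex -1.202 -2.361 -1.929
endloop
endfacet
facet normal -0.068 -0.652 -0.755
outer loop
vertex -2.019 -3.392 -3.6
vertex -1.338 -3.659 -3.431
vertex -1.948 -3.961 -3.115
endloop
endfacet
facet normal -0.923 0.177 0.342
outer loop
vertex -2.019 -3.392 -3.6
vertex -1.948 -3.961 -3.115
vertex -1.202 -2.361 -1.929
endloop
endfacet
facet normal -0.068 -0.652 -0.755
outer loop
vertex -1.948 -3.961 -3.115
vertex -1.338 -3.659 -3.431
vertex -1.267 -4.227 -2.947
endloop
endfacet
facet normal -0.372 -0.435 0.820
outer loop
vertex -1.948 -3.961 -3.115
vertex -1.267 -4.227 -2.947
vertex -1.202 -2.361 -1.929
endloop
endfacet
facet normal -0.068 -0.652 -0.755
outer loop
vertex -1.267 -4.227 -2.947
vertex -1.338 -3.659 -3.431
vertex -0.658 -3.925 -3.263
endloop
endfacet
facet normal 0.572 -0.408 0.712
outer loop
vertex -1.267 -4.227 -2.947
vertex -0.658 -3.925 -3.263
vertex -1.202 -2.361 -1.929
endloop
endfacet
facet normal -0.068 -0.652 -0.755
outer loop
vertex -0.658 -3.925 -3.263
vertex -1.338 -3.659 -3.431
vertex -0.729 -3.357 -3.747
endloop
endfacet
facet normal 0.965 0.228 0.126
outer loop
vertex -0.658 -3.925 -3.263
vertex -0.729 -3.357 -3.747
vertex -1.202 -2.361 -1.929
endloop
endfacet

endsolid


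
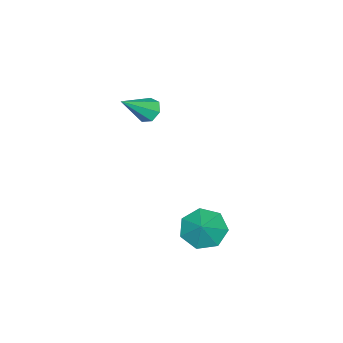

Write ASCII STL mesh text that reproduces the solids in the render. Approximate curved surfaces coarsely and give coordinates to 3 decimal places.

solid 
facet normal -0.642 -0.327 -0.694
outer loop
vertex 0.819 3.781 -3.486
vertex 0.135 3.659 -2.796
vertex 0.319 4.453 -3.34
endloop
endfacet
facet normal 0.780 0.610 -0.140
outer loop
vertex 0.819 3.781 -3.486
vertex 0.319 4.453 -3.34
vertex 0.885 4.041 -1.984
endloop
endfacet
facet normal -0.642 -0.327 -0.694
outer loop
vertex 0.319 4.453 -3.34
vertex 0.135 3.659 -2.796
vertex -0.32 4.527 -2.784
endloop
endfacet
facet normal 0.264 0.948 0.178
outer loop
vertex 0.319 4.453 -3.34
vertex -0.32 4.527 -2.784
vertex 0.885 4.041 -1.984
endloop
endfacet
facet normal -0.641 -0.327 -0.694
outer loop
vertex -0.32 4.527 -2.784
vertex 0.135 3.659 -2.796
vertex -0.617 3.947 -2.237
endloop
endfacet
facet normal -0.159 0.719 0.676
outer loop
vertex -0.32 4.527 -2.784
vertex -0.617 3.947 -2.237
vertex 0.885 4.041 -1.984
endloop
endfacet
facet normal -0.641 -0.327 -0.694
outer loop
vertex -0.617 3.947 -2.237
vertex 0.135 3.659 -2.796
vertex -0.348 3.151 -2.11
endloop
endfacet
facet normal -0.171 0.099 0.980
outer loop
vertex -0.617 3.947 -2.237
vertex -0.348 3.151 -2.11
vertex 0.885 4.041 -1.984
endloop
endfacet
facet normal -0.641 -0.327 -0.694
outer loop
vertex -0.348 3.151 -2.11
vertex 0.135 3.659 -2.796
vertex 0.285 2.737 -2.5
endloop
endfacet
facet normal 0.237 -0.450 0.861
outer loop
vertex -0.348 3.151 -2.11
vertex 0.285 2.737 -2.5
vertex 0.885 4.041 -1.984
endloop
endfacet
facet normal -0.642 -0.327 -0.693
outer loop
vertex 0.285 2.737 -2.5
vertex 0.135 3.659 -2.796
vertex 0.804 3.017 -3.113
endloop
endfacet
facet normal 0.757 -0.510 0.408
outer loop
vertex 0.285 2.737 -2.5
vertex 0.804 3.017 -3.113
vertex 0.885 4.041 -1.984
endloop
endfacet
facet normal -0.642 -0.326 -0.694
outer loop
vertex 0.804 3.017 -3.113
vertex 0.135 3.659 -2.796
vertex 0.819 3.781 -3.486
endloop
endfacet
facet normal 0.999 -0.038 -0.037
outer loop
vertex 0.804 3.017 -3.113
vertex 0.819 3.781 -3.486
vertex 0.885 4.041 -1.984
endloop
endfacet
facet normal -0.726 0.284 -0.626
outer loop
vertex -3.308 -1.657 -0.71
vertex -3.715 -1.59 -0.208
vertex -3.317 -1.147 -0.468
endloop
endfacet
facet normal 0.883 0.214 -0.419
outer loop
vertex -3.308 -1.657 -0.71
vertex -3.317 -1.147 -0.468
vertex -2.445 -2.09 0.888
endloop
endfacet
facet normal -0.726 0.285 -0.626
outer loop
vertex -3.317 -1.147 -0.468
vertex -3.715 -1.59 -0.208
vertex -3.626 -0.972 -0.03
endloop
endfacet
facet normal 0.625 0.769 0.133
outer loop
vertex -3.317 -1.147 -0.468
vertex -3.626 -0.972 -0.03
vertex -2.445 -2.09 0.888
endloop
endfacet
facet normal -0.726 0.285 -0.626
outer loop
vertex -3.626 -0.972 -0.03
vertex -3.715 -1.59 -0.208
vertex -4.002 -1.262 0.274
endloop
endfacet
facet normal 0.071 0.677 0.733
outer loop
vertex -3.626 -0.972 -0.03
vertex -4.002 -1.262 0.274
vertex -2.445 -2.09 0.888
endloop
endfacet
facet normal -0.726 0.285 -0.626
outer loop
vertex -4.002 -1.262 0.274
vertex -3.715 -1.59 -0.208
vertex -4.162 -1.8 0.215
endloop
endfacet
facet normal -0.364 0.006 0.931
outer loop
vertex -4.002 -1.262 0.274
vertex -4.162 -1.8 0.215
vertex -2.445 -2.09 0.888
endloop
endfacet
facet normal -0.726 0.286 -0.625
outer loop
vertex -4.162 -1.8 0.215
vertex -3.715 -1.59 -0.208
vertex -3.986 -2.18 -0.163
endloop
endfacet
facet normal -0.351 -0.737 0.578
outer loop
vertex -4.162 -1.8 0.215
vertex -3.986 -2.18 -0.163
vertex -2.445 -2.09 0.888
endloop
endfacet
facet normal -0.725 0.285 -0.627
outer loop
vertex -3.986 -2.18 -0.163
vertex -3.715 -1.59 -0.208
vertex -3.605 -2.116 -0.574
endloop
endfacet
facet normal 0.100 -0.993 -0.062
outer loop
vertex -3.986 -2.18 -0.163
vertex -3.605 -2.116 -0.574
vertex -2.445 -2.09 0.888
endloop
endfacet
facet normal -0.726 0.284 -0.626
outer loop
vertex -3.605 -2.116 -0.574
vertex -3.715 -1.59 -0.208
vertex -3.308 -1.657 -0.71
endloop
endfacet
facet normal 0.649 -0.569 -0.505
outer loop
vertex -3.605 -2.116 -0.574
vertex -3.308 -1.657 -0.71
vertex -2.445 -2.09 0.888
endloop
endfacet

endsolid


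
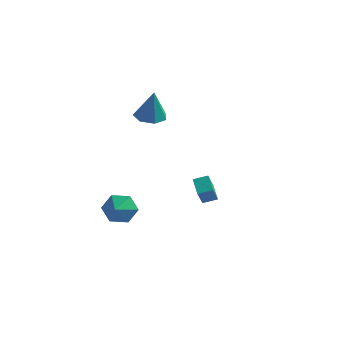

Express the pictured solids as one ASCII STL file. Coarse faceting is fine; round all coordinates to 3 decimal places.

solid 
facet normal -0.261 0.132 -0.956
outer loop
vertex -2.221 0.328 2.673
vertex -3.012 0.849 2.961
vertex -2.099 1.175 2.757
endloop
endfacet
facet normal 0.981 -0.153 0.122
outer loop
vertex -2.221 0.328 2.673
vertex -2.099 1.175 2.757
vertex -2.468 0.571 4.959
endloop
endfacet
facet normal -0.261 0.133 -0.956
outer loop
vertex -2.099 1.175 2.757
vertex -3.012 0.849 2.961
vertex -2.665 1.776 2.995
endloop
endfacet
facet normal 0.751 0.593 0.289
outer loop
vertex -2.099 1.175 2.757
vertex -2.665 1.776 2.995
vertex -2.468 0.571 4.959
endloop
endfacet
facet normal -0.261 0.133 -0.956
outer loop
vertex -2.665 1.776 2.995
vertex -3.012 0.849 2.961
vertex -3.492 1.679 3.207
endloop
endfacet
facet normal 0.033 0.853 0.520
outer loop
vertex -2.665 1.776 2.995
vertex -3.492 1.679 3.207
vertex -2.468 0.571 4.959
endloop
endfacet
facet normal -0.260 0.133 -0.956
outer loop
vertex -3.492 1.679 3.207
vertex -3.012 0.849 2.961
vertex -3.958 0.957 3.233
endloop
endfacet
facet normal -0.633 0.432 0.643
outer loop
vertex -3.492 1.679 3.207
vertex -3.958 0.957 3.233
vertex -2.468 0.571 4.959
endloop
endfacet
facet normal -0.260 0.133 -0.956
outer loop
vertex -3.958 0.957 3.233
vertex -3.012 0.849 2.961
vertex -3.711 0.154 3.054
endloop
endfacet
facet normal -0.745 -0.355 0.564
outer loop
vertex -3.958 0.957 3.233
vertex -3.711 0.154 3.054
vertex -2.468 0.571 4.959
endloop
endfacet
facet normal -0.260 0.133 -0.956
outer loop
vertex -3.711 0.154 3.054
vertex -3.012 0.849 2.961
vertex -2.938 -0.126 2.805
endloop
endfacet
facet normal -0.220 -0.913 0.343
outer loop
vertex -3.711 0.154 3.054
vertex -2.938 -0.126 2.805
vertex -2.468 0.571 4.959
endloop
endfacet
facet normal -0.260 0.133 -0.956
outer loop
vertex -2.938 -0.126 2.805
vertex -3.012 0.849 2.961
vertex -2.221 0.328 2.673
endloop
endfacet
facet normal 0.548 -0.823 0.147
outer loop
vertex -2.938 -0.126 2.805
vertex -2.221 0.328 2.673
vertex -2.468 0.571 4.959
endloop
endfacet
facet normal -0.416 0.847 -0.330
outer loop
vertex -2.118 -2.101 -4.287
vertex -2.767 -2.079 -3.411
vertex -1.793 -1.589 -3.381
endloop
endfacet
facet normal 0.916 -0.386 -0.111
outer loop
vertex -2.118 -2.101 -4.287
vertex -1.793 -1.589 -3.381
vertex -2.333 -2.961 -3.069
endloop
endfacet
facet normal -0.416 0.848 -0.329
outer loop
vertex -1.793 -1.589 -3.381
vertex -2.767 -2.079 -3.411
vertex -2.442 -1.568 -2.505
endloop
endfacet
facet normal 0.789 -0.177 0.589
outer loop
vertex -1.793 -1.589 -3.381
vertex -2.442 -1.568 -2.505
vertex -2.333 -2.961 -3.069
endloop
endfacet
facet normal -0.417 0.848 -0.329
outer loop
vertex -2.442 -1.568 -2.505
vertex -2.767 -2.079 -3.411
vertex -3.415 -2.058 -2.535
endloop
endfacet
facet normal 0.153 -0.361 0.920
outer loop
vertex -2.442 -1.568 -2.505
vertex -3.415 -2.058 -2.535
vertex -2.333 -2.961 -3.069
endloop
endfacet
facet normal -0.416 0.848 -0.328
outer loop
vertex -3.415 -2.058 -2.535
vertex -2.767 -2.079 -3.411
vertex -3.74 -2.569 -3.442
endloop
endfacet
facet normal -0.356 -0.754 0.552
outer loop
vertex -3.415 -2.058 -2.535
vertex -3.74 -2.569 -3.442
vertex -2.333 -2.961 -3.069
endloop
endfacet
facet normal -0.416 0.847 -0.330
outer loop
vertex -3.74 -2.569 -3.442
vertex -2.767 -2.079 -3.411
vertex -3.091 -2.591 -4.317
endloop
endfacet
facet normal -0.229 -0.962 -0.146
outer loop
vertex -3.74 -2.569 -3.442
vertex -3.091 -2.591 -4.317
vertex -2.333 -2.961 -3.069
endloop
endfacet
facet normal -0.416 0.847 -0.330
outer loop
vertex -3.091 -2.591 -4.317
vertex -2.767 -2.079 -3.411
vertex -2.118 -2.101 -4.287
endloop
endfacet
facet normal 0.407 -0.779 -0.478
outer loop
vertex -3.091 -2.591 -4.317
vertex -2.118 -2.101 -4.287
vertex -2.333 -2.961 -3.069
endloop
endfacet
facet normal -0.694 0.533 0.483
outer loop
vertex 3.18 -2.848 0.745
vertex 3.786 -2.298 1.009
vertex 3.018 -2.234 -0.166
endloop
endfacet
facet normal -0.705 -0.640 -0.306
outer loop
vertex 3.914 -2.922 -0.789
vertex 3.18 -2.848 0.745
vertex 3.018 -2.234 -0.166
endloop
endfacet
facet normal -0.694 0.534 0.483
outer loop
vertex 3.018 -2.234 -0.166
vertex 3.786 -2.298 1.009
vertex 3.625 -1.684 0.098
endloop
endfacet
facet normal -0.145 0.554 -0.820
outer loop
vertex 3.625 -1.684 0.098
vertex 3.914 -2.922 -0.789
vertex 3.018 -2.234 -0.166
endloop
endfacet
facet normal 0.145 -0.554 0.820
outer loop
vertex 3.18 -2.848 0.745
vertex 4.682 -2.986 0.386
vertex 3.786 -2.298 1.009
endloop
endfacet
facet normal -0.705 -0.640 -0.306
outer loop
vertex 4.075 -3.536 0.122
vertex 3.18 -2.848 0.745
vertex 3.914 -2.922 -0.789
endloop
endfacet
facet normal 0.145 -0.554 0.820
outer loop
vertex 4.075 -3.536 0.122
vertex 4.682 -2.986 0.386
vertex 3.18 -2.848 0.745
endloop
endfacet
facet normal 0.705 0.640 0.307
outer loop
vertex 3.786 -2.298 1.009
vertex 4.682 -2.986 0.386
vertex 3.625 -1.684 0.098
endloop
endfacet
facet normal -0.145 0.554 -0.820
outer loop
vertex 4.52 -2.372 -0.525
vertex 3.914 -2.922 -0.789
vertex 3.625 -1.684 0.098
endloop
endfacet
facet normal 0.705 0.640 0.306
outer loop
vertex 3.625 -1.684 0.098
vertex 4.682 -2.986 0.386
vertex 4.52 -2.372 -0.525
endloop
endfacet
facet normal 0.695 -0.534 -0.482
outer loop
vertex 4.52 -2.372 -0.525
vertex 4.075 -3.536 0.122
vertex 3.914 -2.922 -0.789
endloop
endfacet
facet normal 0.694 -0.534 -0.483
outer loop
vertex 4.682 -2.986 0.386
vertex 4.075 -3.536 0.122
vertex 4.52 -2.372 -0.525
endloop
endfacet

endsolid


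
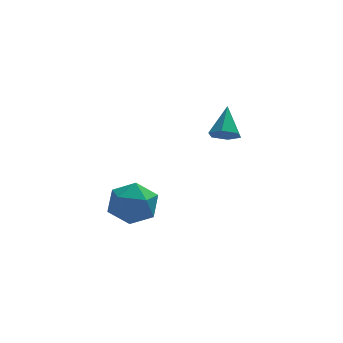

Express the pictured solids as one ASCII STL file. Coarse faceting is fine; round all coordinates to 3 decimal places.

solid 
facet normal -0.146 -0.697 -0.702
outer loop
vertex 0.777 2.985 3.284
vertex 0.296 3.383 2.989
vertex 0.956 3.439 2.796
endloop
endfacet
facet normal 0.944 -0.018 0.329
outer loop
vertex 0.777 2.985 3.284
vertex 0.956 3.439 2.796
vertex 0.524 4.477 4.091
endloop
endfacet
facet normal -0.146 -0.697 -0.702
outer loop
vertex 0.956 3.439 2.796
vertex 0.296 3.383 2.989
vertex 0.476 3.837 2.501
endloop
endfacet
facet normal 0.709 0.646 -0.282
outer loop
vertex 0.956 3.439 2.796
vertex 0.476 3.837 2.501
vertex 0.524 4.477 4.091
endloop
endfacet
facet normal -0.145 -0.697 -0.702
outer loop
vertex 0.476 3.837 2.501
vertex 0.296 3.383 2.989
vertex -0.185 3.78 2.694
endloop
endfacet
facet normal -0.185 0.914 -0.362
outer loop
vertex 0.476 3.837 2.501
vertex -0.185 3.78 2.694
vertex 0.524 4.477 4.091
endloop
endfacet
facet normal -0.144 -0.697 -0.703
outer loop
vertex -0.185 3.78 2.694
vertex 0.296 3.383 2.989
vertex -0.364 3.326 3.181
endloop
endfacet
facet normal -0.841 0.514 0.170
outer loop
vertex -0.185 3.78 2.694
vertex -0.364 3.326 3.181
vertex 0.524 4.477 4.091
endloop
endfacet
facet normal -0.144 -0.697 -0.703
outer loop
vertex -0.364 3.326 3.181
vertex 0.296 3.383 2.989
vertex 0.116 2.929 3.476
endloop
endfacet
facet normal -0.605 -0.151 0.782
outer loop
vertex -0.364 3.326 3.181
vertex 0.116 2.929 3.476
vertex 0.524 4.477 4.091
endloop
endfacet
facet normal -0.145 -0.696 -0.703
outer loop
vertex 0.116 2.929 3.476
vertex 0.296 3.383 2.989
vertex 0.777 2.985 3.284
endloop
endfacet
facet normal 0.286 -0.418 0.862
outer loop
vertex 0.116 2.929 3.476
vertex 0.777 2.985 3.284
vertex 0.524 4.477 4.091
endloop
endfacet
facet normal 0.543 0.555 0.630
outer loop
vertex -3.445 -0.076 2.017
vertex -3.529 -0.849 2.77
vertex -2.703 -0.862 2.07
endloop
endfacet
facet normal 0.728 0.684 -0.047
outer loop
vertex -3.445 -0.076 2.017
vertex -2.703 -0.862 2.07
vertex -3.074 -0.533 1.108
endloop
endfacet
facet normal 0.147 0.907 -0.396
outer loop
vertex -3.445 -0.076 2.017
vertex -3.074 -0.533 1.108
vertex -4.13 -0.316 1.213
endloop
endfacet
facet normal -0.397 0.915 0.065
outer loop
vertex -3.445 -0.076 2.017
vertex -4.13 -0.316 1.213
vertex -4.411 -0.511 2.24
endloop
endfacet
facet normal -0.153 0.698 0.700
outer loop
vertex -3.445 -0.076 2.017
vertex -4.411 -0.511 2.24
vertex -3.529 -0.849 2.77
endloop
endfacet
facet normal 0.938 0.067 -0.339
outer loop
vertex -3.074 -0.533 1.108
vertex -2.703 -0.862 2.07
vertex -2.929 -1.589 1.3
endloop
endfacet
facet normal 0.639 -0.140 0.756
outer loop
vertex -2.703 -0.862 2.07
vertex -3.529 -0.849 2.77
vertex -3.21 -1.784 2.327
endloop
endfacet
facet normal -0.487 0.091 0.869
outer loop
vertex -3.529 -0.849 2.77
vertex -4.411 -0.511 2.24
vertex -4.266 -1.567 2.432
endloop
endfacet
facet normal -0.883 0.442 -0.158
outer loop
vertex -4.411 -0.511 2.24
vertex -4.13 -0.316 1.213
vertex -4.637 -1.238 1.47
endloop
endfacet
facet normal -0.002 0.428 -0.904
outer loop
vertex -4.13 -0.316 1.213
vertex -3.074 -0.533 1.108
vertex -3.811 -1.251 0.77
endloop
endfacet
facet normal 0.397 -0.915 -0.065
outer loop
vertex -3.895 -2.024 1.523
vertex -2.929 -1.589 1.3
vertex -3.21 -1.784 2.327
endloop
endfacet
facet normal -0.147 -0.907 0.396
outer loop
vertex -3.895 -2.024 1.523
vertex -3.21 -1.784 2.327
vertex -4.266 -1.567 2.432
endloop
endfacet
facet normal -0.728 -0.684 0.047
outer loop
vertex -3.895 -2.024 1.523
vertex -4.266 -1.567 2.432
vertex -4.637 -1.238 1.47
endloop
endfacet
facet normal -0.543 -0.555 -0.630
outer loop
vertex -3.895 -2.024 1.523
vertex -4.637 -1.238 1.47
vertex -3.811 -1.251 0.77
endloop
endfacet
facet normal 0.153 -0.698 -0.700
outer loop
vertex -3.895 -2.024 1.523
vertex -3.811 -1.251 0.77
vertex -2.929 -1.589 1.3
endloop
endfacet
facet normal 0.883 -0.442 0.158
outer loop
vertex -3.21 -1.784 2.327
vertex -2.929 -1.589 1.3
vertex -2.703 -0.862 2.07
endloop
endfacet
facet normal 0.002 -0.428 0.904
outer loop
vertex -4.266 -1.567 2.432
vertex -3.21 -1.784 2.327
vertex -3.529 -0.849 2.77
endloop
endfacet
facet normal -0.938 -0.067 0.339
outer loop
vertex -4.637 -1.238 1.47
vertex -4.266 -1.567 2.432
vertex -4.411 -0.511 2.24
endloop
endfacet
facet normal -0.639 0.140 -0.756
outer loop
vertex -3.811 -1.251 0.77
vertex -4.637 -1.238 1.47
vertex -4.13 -0.316 1.213
endloop
endfacet
facet normal 0.487 -0.091 -0.869
outer loop
vertex -2.929 -1.589 1.3
vertex -3.811 -1.251 0.77
vertex -3.074 -0.533 1.108
endloop
endfacet

endsolid


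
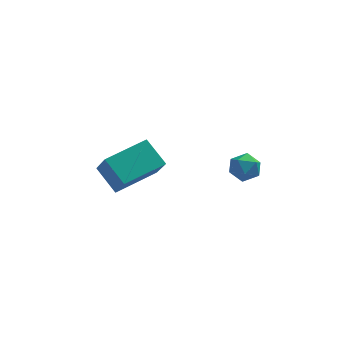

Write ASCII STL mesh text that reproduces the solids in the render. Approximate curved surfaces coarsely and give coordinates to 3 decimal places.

solid 
facet normal -0.773 -0.609 -0.179
outer loop
vertex -0.676 -1.532 -3.484
vertex -1.449 -0.793 -2.66
vertex -1.081 -0.683 -4.626
endloop
endfacet
facet normal 0.573 -0.547 -0.610
outer loop
vertex 0.409 0.493 -4.28
vertex -0.676 -1.532 -3.484
vertex -1.081 -0.683 -4.626
endloop
endfacet
facet normal -0.772 -0.610 -0.179
outer loop
vertex -1.081 -0.683 -4.626
vertex -1.449 -0.793 -2.66
vertex -1.855 0.056 -3.802
endloop
endfacet
facet normal -0.274 0.574 -0.772
outer loop
vertex -1.855 0.056 -3.802
vertex 0.409 0.493 -4.28
vertex -1.081 -0.683 -4.626
endloop
endfacet
facet normal 0.274 -0.574 0.772
outer loop
vertex -0.676 -1.532 -3.484
vertex 0.041 0.383 -2.314
vertex -1.449 -0.793 -2.66
endloop
endfacet
facet normal 0.573 -0.547 -0.610
outer loop
vertex 0.815 -0.356 -3.138
vertex -0.676 -1.532 -3.484
vertex 0.409 0.493 -4.28
endloop
endfacet
facet normal 0.274 -0.574 0.772
outer loop
vertex 0.815 -0.356 -3.138
vertex 0.041 0.383 -2.314
vertex -0.676 -1.532 -3.484
endloop
endfacet
facet normal -0.573 0.547 0.610
outer loop
vertex -1.449 -0.793 -2.66
vertex 0.041 0.383 -2.314
vertex -1.855 0.056 -3.802
endloop
endfacet
facet normal -0.274 0.574 -0.772
outer loop
vertex -0.364 1.232 -3.456
vertex 0.409 0.493 -4.28
vertex -1.855 0.056 -3.802
endloop
endfacet
facet normal -0.573 0.547 0.610
outer loop
vertex -1.855 0.056 -3.802
vertex 0.041 0.383 -2.314
vertex -0.364 1.232 -3.456
endloop
endfacet
facet normal 0.773 0.609 0.178
outer loop
vertex -0.364 1.232 -3.456
vertex 0.815 -0.356 -3.138
vertex 0.409 0.493 -4.28
endloop
endfacet
facet normal 0.772 0.609 0.179
outer loop
vertex 0.041 0.383 -2.314
vertex 0.815 -0.356 -3.138
vertex -0.364 1.232 -3.456
endloop
endfacet
facet normal 0.146 -0.042 0.988
outer loop
vertex 3.873 -2.939 -0.539
vertex 3.545 -3.515 -0.515
vertex 4.201 -3.51 -0.612
endloop
endfacet
facet normal 0.680 0.305 0.667
outer loop
vertex 3.873 -2.939 -0.539
vertex 4.201 -3.51 -0.612
vertex 4.347 -2.992 -0.998
endloop
endfacet
facet normal 0.401 0.860 0.315
outer loop
vertex 3.873 -2.939 -0.539
vertex 4.347 -2.992 -0.998
vertex 3.783 -2.677 -1.14
endloop
endfacet
facet normal -0.305 0.855 0.419
outer loop
vertex 3.873 -2.939 -0.539
vertex 3.783 -2.677 -1.14
vertex 3.287 -3.0 -0.842
endloop
endfacet
facet normal -0.463 0.298 0.835
outer loop
vertex 3.873 -2.939 -0.539
vertex 3.287 -3.0 -0.842
vertex 3.545 -3.515 -0.515
endloop
endfacet
facet normal 0.973 -0.135 0.187
outer loop
vertex 4.347 -2.992 -0.998
vertex 4.201 -3.51 -0.612
vertex 4.313 -3.6 -1.258
endloop
endfacet
facet normal 0.110 -0.698 0.707
outer loop
vertex 4.201 -3.51 -0.612
vertex 3.545 -3.515 -0.515
vertex 3.817 -3.923 -0.96
endloop
endfacet
facet normal -0.876 -0.147 0.459
outer loop
vertex 3.545 -3.515 -0.515
vertex 3.287 -3.0 -0.842
vertex 3.253 -3.608 -1.102
endloop
endfacet
facet normal -0.620 0.755 -0.213
outer loop
vertex 3.287 -3.0 -0.842
vertex 3.783 -2.677 -1.14
vertex 3.399 -3.09 -1.488
endloop
endfacet
facet normal 0.522 0.763 -0.381
outer loop
vertex 3.783 -2.677 -1.14
vertex 4.347 -2.992 -0.998
vertex 4.055 -3.085 -1.585
endloop
endfacet
facet normal 0.305 -0.855 -0.419
outer loop
vertex 3.727 -3.661 -1.561
vertex 4.313 -3.6 -1.258
vertex 3.817 -3.923 -0.96
endloop
endfacet
facet normal -0.401 -0.860 -0.315
outer loop
vertex 3.727 -3.661 -1.561
vertex 3.817 -3.923 -0.96
vertex 3.253 -3.608 -1.102
endloop
endfacet
facet normal -0.680 -0.305 -0.667
outer loop
vertex 3.727 -3.661 -1.561
vertex 3.253 -3.608 -1.102
vertex 3.399 -3.09 -1.488
endloop
endfacet
facet normal -0.146 0.042 -0.988
outer loop
vertex 3.727 -3.661 -1.561
vertex 3.399 -3.09 -1.488
vertex 4.055 -3.085 -1.585
endloop
endfacet
facet normal 0.463 -0.298 -0.835
outer loop
vertex 3.727 -3.661 -1.561
vertex 4.055 -3.085 -1.585
vertex 4.313 -3.6 -1.258
endloop
endfacet
facet normal 0.620 -0.755 0.213
outer loop
vertex 3.817 -3.923 -0.96
vertex 4.313 -3.6 -1.258
vertex 4.201 -3.51 -0.612
endloop
endfacet
facet normal -0.522 -0.763 0.381
outer loop
vertex 3.253 -3.608 -1.102
vertex 3.817 -3.923 -0.96
vertex 3.545 -3.515 -0.515
endloop
endfacet
facet normal -0.973 0.135 -0.187
outer loop
vertex 3.399 -3.09 -1.488
vertex 3.253 -3.608 -1.102
vertex 3.287 -3.0 -0.842
endloop
endfacet
facet normal -0.110 0.698 -0.707
outer loop
vertex 4.055 -3.085 -1.585
vertex 3.399 -3.09 -1.488
vertex 3.783 -2.677 -1.14
endloop
endfacet
facet normal 0.876 0.147 -0.459
outer loop
vertex 4.313 -3.6 -1.258
vertex 4.055 -3.085 -1.585
vertex 4.347 -2.992 -0.998
endloop
endfacet

endsolid


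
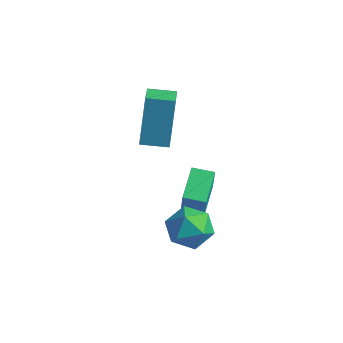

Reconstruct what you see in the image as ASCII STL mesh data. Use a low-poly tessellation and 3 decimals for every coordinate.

solid 
facet normal -0.854 -0.504 0.126
outer loop
vertex 2.204 -3.318 0.185
vertex 1.573 -2.12 0.704
vertex 1.792 -2.954 -1.156
endloop
endfacet
facet normal 0.435 -0.826 -0.358
outer loop
vertex 2.527 -2.52 -1.264
vertex 2.204 -3.318 0.185
vertex 1.792 -2.954 -1.156
endloop
endfacet
facet normal -0.854 -0.504 0.126
outer loop
vertex 1.792 -2.954 -1.156
vertex 1.573 -2.12 0.704
vertex 1.161 -1.756 -0.637
endloop
endfacet
facet normal -0.284 0.251 -0.925
outer loop
vertex 1.161 -1.756 -0.637
vertex 2.527 -2.52 -1.264
vertex 1.792 -2.954 -1.156
endloop
endfacet
facet normal 0.284 -0.251 0.925
outer loop
vertex 2.204 -3.318 0.185
vertex 2.308 -1.686 0.596
vertex 1.573 -2.12 0.704
endloop
endfacet
facet normal 0.435 -0.826 -0.358
outer loop
vertex 2.939 -2.884 0.077
vertex 2.204 -3.318 0.185
vertex 2.527 -2.52 -1.264
endloop
endfacet
facet normal 0.284 -0.251 0.925
outer loop
vertex 2.939 -2.884 0.077
vertex 2.308 -1.686 0.596
vertex 2.204 -3.318 0.185
endloop
endfacet
facet normal -0.435 0.826 0.358
outer loop
vertex 1.573 -2.12 0.704
vertex 2.308 -1.686 0.596
vertex 1.161 -1.756 -0.637
endloop
endfacet
facet normal -0.284 0.251 -0.925
outer loop
vertex 1.896 -1.322 -0.745
vertex 2.527 -2.52 -1.264
vertex 1.161 -1.756 -0.637
endloop
endfacet
facet normal -0.435 0.826 0.358
outer loop
vertex 1.161 -1.756 -0.637
vertex 2.308 -1.686 0.596
vertex 1.896 -1.322 -0.745
endloop
endfacet
facet normal 0.854 0.504 -0.126
outer loop
vertex 1.896 -1.322 -0.745
vertex 2.939 -2.884 0.077
vertex 2.527 -2.52 -1.264
endloop
endfacet
facet normal 0.854 0.504 -0.126
outer loop
vertex 2.308 -1.686 0.596
vertex 2.939 -2.884 0.077
vertex 1.896 -1.322 -0.745
endloop
endfacet
facet normal -0.789 -0.609 0.084
outer loop
vertex 0.129 -2.966 4.312
vertex -0.573 -2.107 3.94
vertex 0.409 -3.604 2.31
endloop
endfacet
facet normal 0.600 -0.734 0.318
outer loop
vertex 1.253 -2.953 2.22
vertex 0.129 -2.966 4.312
vertex 0.409 -3.604 2.31
endloop
endfacet
facet normal -0.789 -0.609 0.084
outer loop
vertex 0.409 -3.604 2.31
vertex -0.573 -2.107 3.94
vertex -0.293 -2.746 1.938
endloop
endfacet
facet normal 0.132 -0.302 -0.944
outer loop
vertex -0.293 -2.746 1.938
vertex 1.253 -2.953 2.22
vertex 0.409 -3.604 2.31
endloop
endfacet
facet normal -0.132 0.301 0.944
outer loop
vertex 0.129 -2.966 4.312
vertex 0.271 -1.456 3.85
vertex -0.573 -2.107 3.94
endloop
endfacet
facet normal 0.601 -0.734 0.318
outer loop
vertex 0.973 -2.314 4.222
vertex 0.129 -2.966 4.312
vertex 1.253 -2.953 2.22
endloop
endfacet
facet normal -0.132 0.301 0.944
outer loop
vertex 0.973 -2.314 4.222
vertex 0.271 -1.456 3.85
vertex 0.129 -2.966 4.312
endloop
endfacet
facet normal -0.600 0.734 -0.318
outer loop
vertex -0.573 -2.107 3.94
vertex 0.271 -1.456 3.85
vertex -0.293 -2.746 1.938
endloop
endfacet
facet normal 0.132 -0.301 -0.944
outer loop
vertex 0.551 -2.094 1.848
vertex 1.253 -2.953 2.22
vertex -0.293 -2.746 1.938
endloop
endfacet
facet normal -0.601 0.734 -0.318
outer loop
vertex -0.293 -2.746 1.938
vertex 0.271 -1.456 3.85
vertex 0.551 -2.094 1.848
endloop
endfacet
facet normal 0.789 0.609 -0.084
outer loop
vertex 0.551 -2.094 1.848
vertex 0.973 -2.314 4.222
vertex 1.253 -2.953 2.22
endloop
endfacet
facet normal 0.789 0.609 -0.084
outer loop
vertex 0.271 -1.456 3.85
vertex 0.973 -2.314 4.222
vertex 0.551 -2.094 1.848
endloop
endfacet
facet normal -0.739 0.670 0.074
outer loop
vertex 2.759 -2.877 -0.863
vertex 2.113 -3.566 -1.073
vertex 2.358 -3.397 -0.153
endloop
endfacet
facet normal -0.196 0.841 0.505
outer loop
vertex 2.759 -2.877 -0.863
vertex 2.358 -3.397 -0.153
vertex 3.303 -3.192 -0.127
endloop
endfacet
facet normal 0.389 0.915 0.104
outer loop
vertex 2.759 -2.877 -0.863
vertex 3.303 -3.192 -0.127
vertex 3.642 -3.233 -1.032
endloop
endfacet
facet normal 0.209 0.791 -0.576
outer loop
vertex 2.759 -2.877 -0.863
vertex 3.642 -3.233 -1.032
vertex 2.907 -3.465 -1.617
endloop
endfacet
facet normal -0.488 0.639 -0.594
outer loop
vertex 2.759 -2.877 -0.863
vertex 2.907 -3.465 -1.617
vertex 2.113 -3.566 -1.073
endloop
endfacet
facet normal -0.090 0.295 0.951
outer loop
vertex 3.303 -3.192 -0.127
vertex 2.358 -3.397 -0.153
vertex 2.993 -4.075 0.117
endloop
endfacet
facet normal -0.967 0.018 0.254
outer loop
vertex 2.358 -3.397 -0.153
vertex 2.113 -3.566 -1.073
vertex 2.258 -4.307 -0.468
endloop
endfacet
facet normal -0.562 -0.031 -0.826
outer loop
vertex 2.113 -3.566 -1.073
vertex 2.907 -3.465 -1.617
vertex 2.597 -4.348 -1.373
endloop
endfacet
facet normal 0.566 0.213 -0.796
outer loop
vertex 2.907 -3.465 -1.617
vertex 3.642 -3.233 -1.032
vertex 3.542 -4.143 -1.347
endloop
endfacet
facet normal 0.858 0.415 0.303
outer loop
vertex 3.642 -3.233 -1.032
vertex 3.303 -3.192 -0.127
vertex 3.787 -3.974 -0.427
endloop
endfacet
facet normal -0.209 -0.791 0.576
outer loop
vertex 3.141 -4.663 -0.637
vertex 2.993 -4.075 0.117
vertex 2.258 -4.307 -0.468
endloop
endfacet
facet normal -0.389 -0.915 -0.104
outer loop
vertex 3.141 -4.663 -0.637
vertex 2.258 -4.307 -0.468
vertex 2.597 -4.348 -1.373
endloop
endfacet
facet normal 0.196 -0.841 -0.505
outer loop
vertex 3.141 -4.663 -0.637
vertex 2.597 -4.348 -1.373
vertex 3.542 -4.143 -1.347
endloop
endfacet
facet normal 0.739 -0.670 -0.074
outer loop
vertex 3.141 -4.663 -0.637
vertex 3.542 -4.143 -1.347
vertex 3.787 -3.974 -0.427
endloop
endfacet
facet normal 0.488 -0.639 0.594
outer loop
vertex 3.141 -4.663 -0.637
vertex 3.787 -3.974 -0.427
vertex 2.993 -4.075 0.117
endloop
endfacet
facet normal -0.566 -0.213 0.796
outer loop
vertex 2.258 -4.307 -0.468
vertex 2.993 -4.075 0.117
vertex 2.358 -3.397 -0.153
endloop
endfacet
facet normal -0.858 -0.415 -0.303
outer loop
vertex 2.597 -4.348 -1.373
vertex 2.258 -4.307 -0.468
vertex 2.113 -3.566 -1.073
endloop
endfacet
facet normal 0.090 -0.295 -0.951
outer loop
vertex 3.542 -4.143 -1.347
vertex 2.597 -4.348 -1.373
vertex 2.907 -3.465 -1.617
endloop
endfacet
facet normal 0.967 -0.018 -0.254
outer loop
vertex 3.787 -3.974 -0.427
vertex 3.542 -4.143 -1.347
vertex 3.642 -3.233 -1.032
endloop
endfacet
facet normal 0.562 0.031 0.826
outer loop
vertex 2.993 -4.075 0.117
vertex 3.787 -3.974 -0.427
vertex 3.303 -3.192 -0.127
endloop
endfacet

endsolid
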